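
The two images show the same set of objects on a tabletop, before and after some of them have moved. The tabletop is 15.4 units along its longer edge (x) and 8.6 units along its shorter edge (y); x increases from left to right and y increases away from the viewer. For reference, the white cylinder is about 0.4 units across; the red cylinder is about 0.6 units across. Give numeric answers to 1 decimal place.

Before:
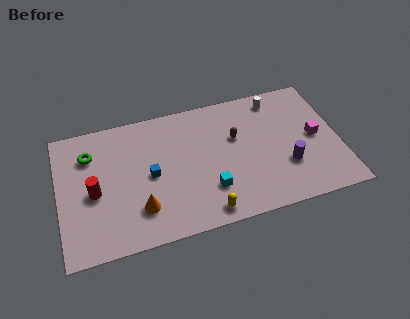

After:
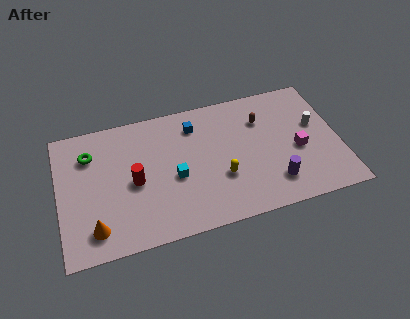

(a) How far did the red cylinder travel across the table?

2.2

The red cylinder was near (1.9, 3.9) before and (4.1, 4.0) after, so it travelled √(2.2² + 0.1²) ≈ 2.2 units.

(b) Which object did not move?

the green torus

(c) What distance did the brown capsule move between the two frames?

1.7

The brown capsule was near (9.8, 5.4) before and (11.3, 6.2) after, so it travelled √(1.5² + 0.8²) ≈ 1.7 units.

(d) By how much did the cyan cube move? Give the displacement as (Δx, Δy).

(-1.8, 1.3)

The cyan cube started near (8.1, 2.4) and ended near (6.3, 3.7).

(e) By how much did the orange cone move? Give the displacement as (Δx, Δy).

(-2.5, -0.6)

The orange cone was at about (4.3, 2.2) and moved to about (1.8, 1.6).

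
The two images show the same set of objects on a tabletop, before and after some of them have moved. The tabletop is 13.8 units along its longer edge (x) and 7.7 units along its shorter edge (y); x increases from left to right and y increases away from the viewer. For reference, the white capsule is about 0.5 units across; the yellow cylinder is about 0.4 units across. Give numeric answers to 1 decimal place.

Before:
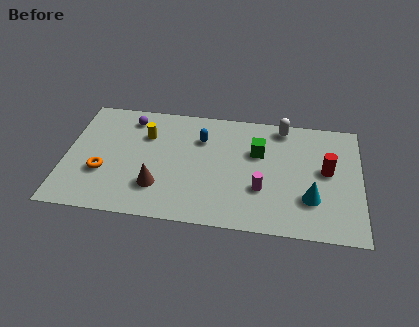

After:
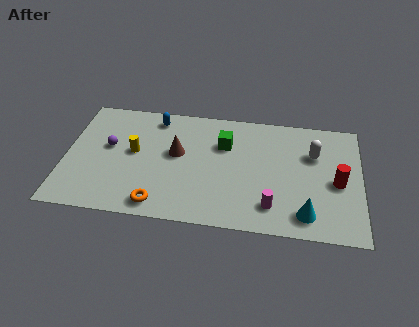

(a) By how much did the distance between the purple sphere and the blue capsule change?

-0.5

They were about 3.5 units apart before and 3.0 after — 0.5 units closer together.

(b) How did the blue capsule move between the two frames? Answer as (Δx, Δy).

(-2.2, 1.1)

The blue capsule was at about (6.3, 5.5) and moved to about (4.1, 6.6).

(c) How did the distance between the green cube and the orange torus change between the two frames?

-2.4

The distance was about 7.6 in the first image and 5.2 in the second, so they moved 2.4 units closer together.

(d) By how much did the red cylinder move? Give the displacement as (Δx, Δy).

(0.5, -0.7)

From the two frames, the red cylinder sits at roughly (12.2, 4.2) before and (12.7, 3.5) after.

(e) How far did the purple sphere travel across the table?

2.2

The purple sphere moved from about (2.9, 6.4) to (2.0, 4.4), a distance of √(0.9² + 2.0²) ≈ 2.2.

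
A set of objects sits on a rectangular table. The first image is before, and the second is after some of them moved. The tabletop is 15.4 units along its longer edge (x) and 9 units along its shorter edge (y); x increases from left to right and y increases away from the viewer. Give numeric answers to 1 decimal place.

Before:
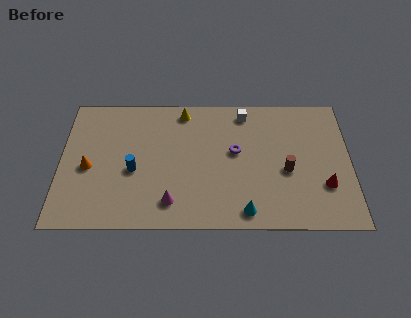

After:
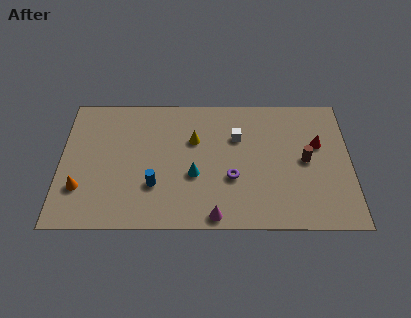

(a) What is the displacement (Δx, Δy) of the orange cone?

(-0.4, -1.4)

From the two frames, the orange cone sits at roughly (1.5, 4.0) before and (1.1, 2.6) after.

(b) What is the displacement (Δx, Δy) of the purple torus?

(-0.2, -1.8)

The purple torus started near (9.3, 5.1) and ended near (9.1, 3.3).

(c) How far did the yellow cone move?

2.1

The yellow cone moved from about (6.5, 7.9) to (7.1, 5.9), a distance of √(0.6² + 2.0²) ≈ 2.1.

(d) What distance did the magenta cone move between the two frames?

2.5

The magenta cone was near (5.9, 1.7) before and (8.2, 0.8) after, so it travelled √(2.3² + 0.9²) ≈ 2.5 units.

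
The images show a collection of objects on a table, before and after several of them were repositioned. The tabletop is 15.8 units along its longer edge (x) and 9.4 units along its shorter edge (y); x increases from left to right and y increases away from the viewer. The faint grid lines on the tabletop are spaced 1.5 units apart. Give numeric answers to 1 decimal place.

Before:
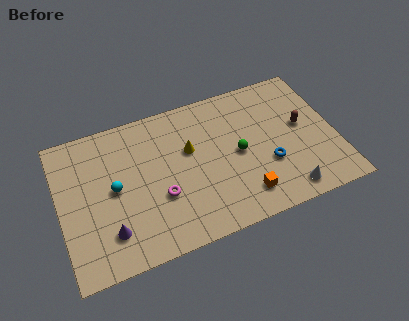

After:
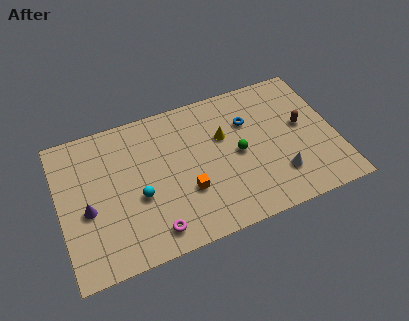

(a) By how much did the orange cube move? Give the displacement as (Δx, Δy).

(-3.1, 1.4)

The orange cube started near (10.2, 1.8) and ended near (7.1, 3.2).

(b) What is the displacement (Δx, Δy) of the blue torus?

(-0.8, 3.2)

From the two frames, the blue torus sits at roughly (11.8, 3.3) before and (11.0, 6.5) after.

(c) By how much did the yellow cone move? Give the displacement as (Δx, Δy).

(2.0, 0.2)

From the two frames, the yellow cone sits at roughly (7.5, 5.8) before and (9.5, 6.0) after.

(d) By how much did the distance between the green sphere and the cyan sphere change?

-1.2

The distance was about 7.1 in the first image and 5.9 in the second, so they moved 1.2 units closer together.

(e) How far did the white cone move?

1.2

The white cone moved from about (12.6, 1.2) to (12.3, 2.4), a distance of √(0.3² + 1.2²) ≈ 1.2.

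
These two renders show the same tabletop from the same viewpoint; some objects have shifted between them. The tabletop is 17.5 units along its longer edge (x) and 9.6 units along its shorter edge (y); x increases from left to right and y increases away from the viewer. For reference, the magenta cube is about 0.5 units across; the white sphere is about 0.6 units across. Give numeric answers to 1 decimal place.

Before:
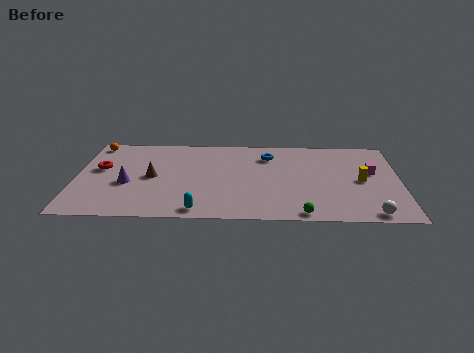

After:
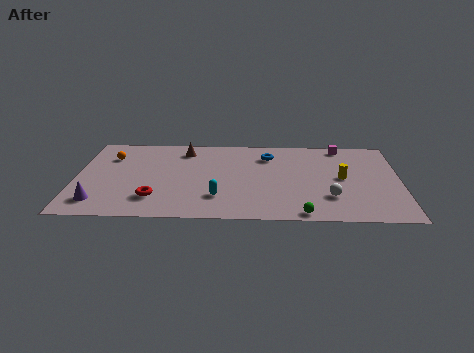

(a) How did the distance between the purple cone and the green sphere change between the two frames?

+1.0

The distance was about 9.9 in the first image and 10.9 in the second, so they moved 1.0 units further apart.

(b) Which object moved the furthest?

the red torus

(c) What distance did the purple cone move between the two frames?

2.6

The purple cone was near (2.8, 3.9) before and (1.3, 1.8) after, so it travelled √(1.5² + 2.1²) ≈ 2.6 units.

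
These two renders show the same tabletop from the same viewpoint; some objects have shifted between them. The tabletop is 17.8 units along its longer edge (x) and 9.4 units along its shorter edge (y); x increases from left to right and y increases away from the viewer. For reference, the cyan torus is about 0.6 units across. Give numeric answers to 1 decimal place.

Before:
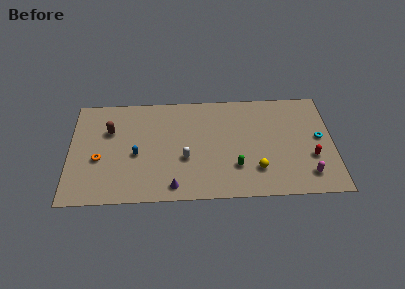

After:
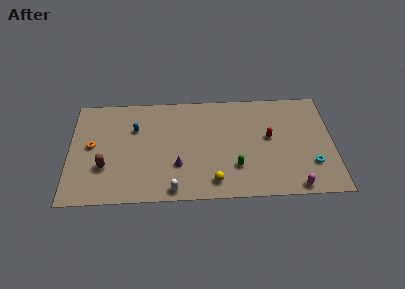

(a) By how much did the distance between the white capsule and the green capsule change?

+1.1

The distance was about 3.5 in the first image and 4.6 in the second, so they moved 1.1 units further apart.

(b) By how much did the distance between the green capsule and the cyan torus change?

-1.0

Before: roughly 6.1 units apart; after: 5.1. That's 1.0 units closer together.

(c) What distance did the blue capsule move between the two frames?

2.3

The blue capsule was near (4.5, 4.1) before and (4.4, 6.4) after, so it travelled √(0.1² + 2.3²) ≈ 2.3 units.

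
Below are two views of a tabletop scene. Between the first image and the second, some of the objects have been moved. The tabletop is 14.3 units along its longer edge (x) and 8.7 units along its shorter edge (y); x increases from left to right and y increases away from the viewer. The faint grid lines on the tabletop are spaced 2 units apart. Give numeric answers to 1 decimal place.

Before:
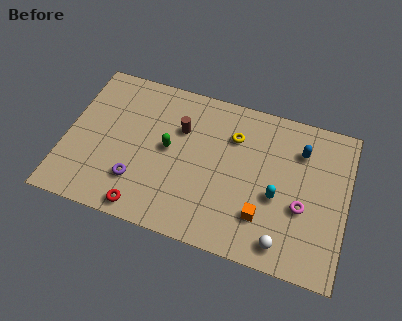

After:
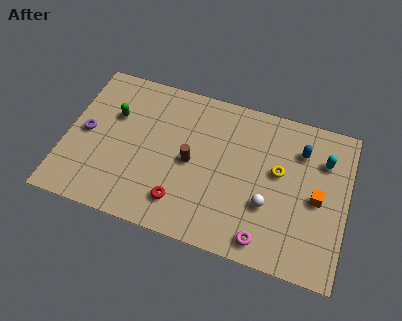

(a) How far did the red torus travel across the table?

2.0

The red torus was near (4.3, 0.9) before and (6.1, 1.8) after, so it travelled √(1.8² + 0.9²) ≈ 2.0 units.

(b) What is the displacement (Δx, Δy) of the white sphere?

(-0.9, 1.8)

The white sphere was at about (11.3, 1.2) and moved to about (10.4, 3.0).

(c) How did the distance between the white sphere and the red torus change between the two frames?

-2.5

They were about 7.0 units apart before and 4.5 after — 2.5 units closer together.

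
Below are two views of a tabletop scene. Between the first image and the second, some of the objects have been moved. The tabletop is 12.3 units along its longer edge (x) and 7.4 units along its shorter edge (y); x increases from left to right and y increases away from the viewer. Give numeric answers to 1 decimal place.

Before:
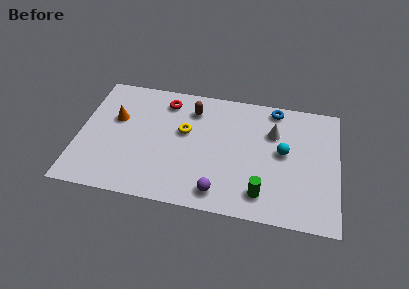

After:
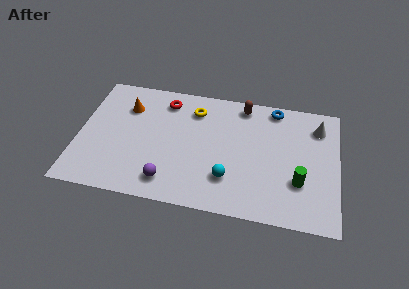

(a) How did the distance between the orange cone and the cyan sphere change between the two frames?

-2.0

The distance was about 8.0 in the first image and 6.0 in the second, so they moved 2.0 units closer together.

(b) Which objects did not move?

the blue torus and the red torus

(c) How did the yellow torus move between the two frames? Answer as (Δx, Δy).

(0.4, 1.4)

From the two frames, the yellow torus sits at roughly (5.0, 4.4) before and (5.4, 5.8) after.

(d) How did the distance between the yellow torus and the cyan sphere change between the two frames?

-0.5

The distance was about 4.7 in the first image and 4.2 in the second, so they moved 0.5 units closer together.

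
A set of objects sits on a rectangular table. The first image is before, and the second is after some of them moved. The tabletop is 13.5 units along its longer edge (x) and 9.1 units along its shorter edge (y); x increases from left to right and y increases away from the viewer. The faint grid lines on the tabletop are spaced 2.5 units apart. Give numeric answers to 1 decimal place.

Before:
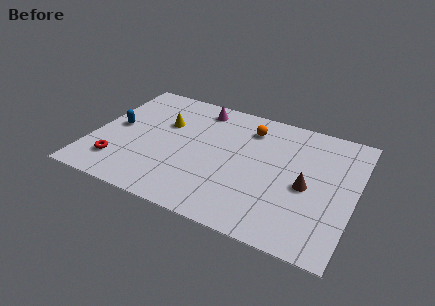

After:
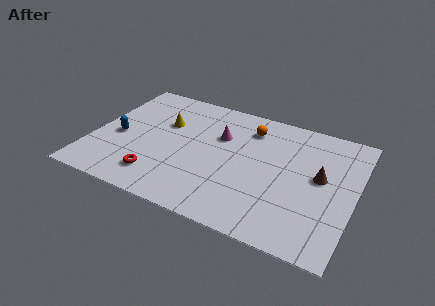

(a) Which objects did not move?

the yellow cone and the orange sphere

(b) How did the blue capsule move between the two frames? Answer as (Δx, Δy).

(0.2, -0.7)

The blue capsule started near (1.1, 4.7) and ended near (1.3, 4.0).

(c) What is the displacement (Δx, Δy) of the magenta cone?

(1.3, -1.8)

The magenta cone started near (5.1, 7.8) and ended near (6.4, 6.0).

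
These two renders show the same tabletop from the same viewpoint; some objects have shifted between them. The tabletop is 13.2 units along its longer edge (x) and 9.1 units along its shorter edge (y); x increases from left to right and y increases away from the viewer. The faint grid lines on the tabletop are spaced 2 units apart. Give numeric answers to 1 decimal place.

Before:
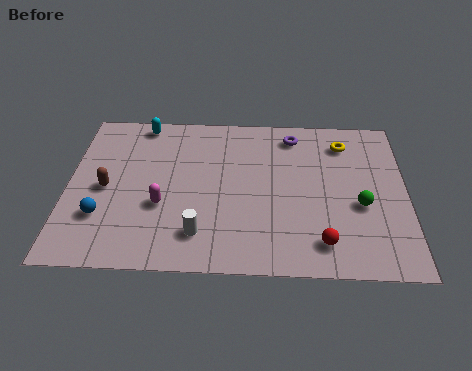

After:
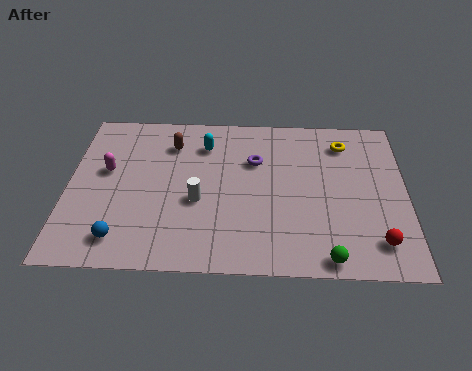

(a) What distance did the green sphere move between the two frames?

3.2

The green sphere was near (11.4, 3.7) before and (10.1, 0.8) after, so it travelled √(1.3² + 2.9²) ≈ 3.2 units.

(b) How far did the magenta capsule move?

2.9

From (3.7, 3.4) to (1.5, 5.3), the magenta capsule covered √(2.2² + 1.9²) ≈ 2.9 units.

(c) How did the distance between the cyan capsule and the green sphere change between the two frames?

-1.9

The distance was about 9.7 in the first image and 7.8 in the second, so they moved 1.9 units closer together.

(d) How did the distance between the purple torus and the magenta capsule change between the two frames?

-0.8

The distance was about 6.7 in the first image and 5.9 in the second, so they moved 0.8 units closer together.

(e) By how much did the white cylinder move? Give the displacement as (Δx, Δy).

(-0.1, 1.8)

The white cylinder started near (5.2, 1.9) and ended near (5.1, 3.7).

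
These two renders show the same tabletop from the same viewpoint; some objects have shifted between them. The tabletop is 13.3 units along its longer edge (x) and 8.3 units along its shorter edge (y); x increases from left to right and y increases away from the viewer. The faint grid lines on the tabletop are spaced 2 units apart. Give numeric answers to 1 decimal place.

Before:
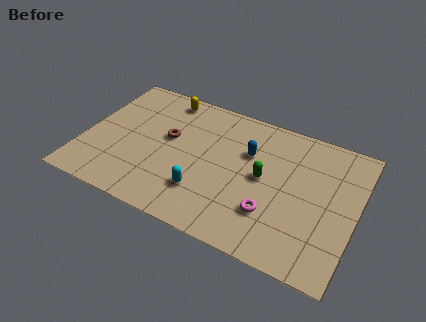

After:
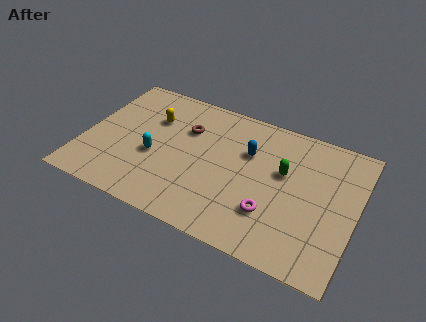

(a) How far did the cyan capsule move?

2.9

From (6.1, 2.2) to (3.5, 3.4), the cyan capsule covered √(2.6² + 1.2²) ≈ 2.9 units.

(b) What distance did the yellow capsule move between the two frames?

1.6

From (3.5, 7.3) to (3.1, 5.7), the yellow capsule covered √(0.4² + 1.6²) ≈ 1.6 units.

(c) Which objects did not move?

the magenta torus and the blue capsule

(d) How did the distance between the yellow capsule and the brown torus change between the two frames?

-0.8

The distance was about 2.5 in the first image and 1.7 in the second, so they moved 0.8 units closer together.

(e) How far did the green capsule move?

1.1

The green capsule was near (8.8, 4.3) before and (9.7, 5.0) after, so it travelled √(0.9² + 0.7²) ≈ 1.1 units.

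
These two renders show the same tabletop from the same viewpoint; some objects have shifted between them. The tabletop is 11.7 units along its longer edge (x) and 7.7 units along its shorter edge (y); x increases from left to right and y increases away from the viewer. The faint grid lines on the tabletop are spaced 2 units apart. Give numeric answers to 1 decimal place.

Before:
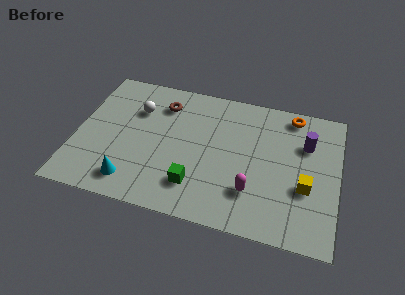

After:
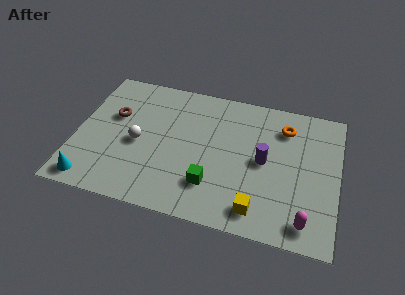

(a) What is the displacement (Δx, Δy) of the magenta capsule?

(2.4, -1.0)

From the two frames, the magenta capsule sits at roughly (8.0, 2.1) before and (10.4, 1.1) after.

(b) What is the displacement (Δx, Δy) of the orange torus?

(-0.3, -0.8)

From the two frames, the orange torus sits at roughly (9.5, 6.8) before and (9.2, 6.0) after.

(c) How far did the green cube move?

0.7

From (5.5, 1.8) to (6.2, 2.0), the green cube covered √(0.7² + 0.2²) ≈ 0.7 units.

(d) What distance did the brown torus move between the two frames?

2.4

The brown torus moved from about (3.7, 6.0) to (1.6, 4.8), a distance of √(2.1² + 1.2²) ≈ 2.4.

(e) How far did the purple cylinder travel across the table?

2.3

The purple cylinder was near (10.2, 5.3) before and (8.4, 3.9) after, so it travelled √(1.8² + 1.4²) ≈ 2.3 units.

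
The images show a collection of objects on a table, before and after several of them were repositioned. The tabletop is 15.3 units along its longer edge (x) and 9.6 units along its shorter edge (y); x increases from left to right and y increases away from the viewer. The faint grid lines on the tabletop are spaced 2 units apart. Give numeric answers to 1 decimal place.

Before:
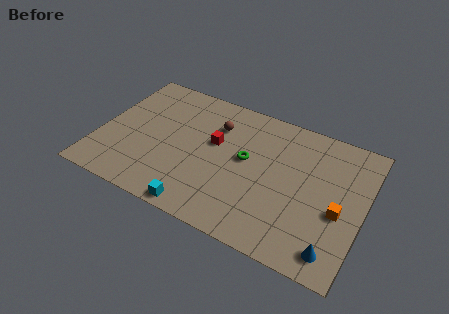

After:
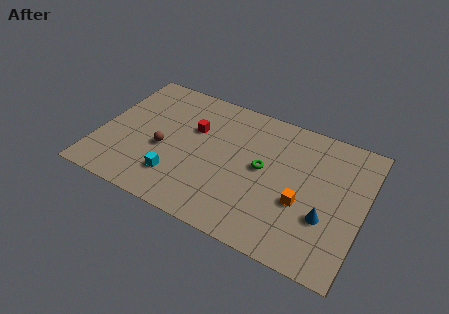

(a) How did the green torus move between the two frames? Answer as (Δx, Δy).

(1.0, -0.2)

The green torus started near (8.5, 5.3) and ended near (9.5, 5.1).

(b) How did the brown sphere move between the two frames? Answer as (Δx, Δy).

(-2.7, -3.0)

The brown sphere was at about (6.5, 7.0) and moved to about (3.8, 4.0).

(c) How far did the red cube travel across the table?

1.4

The red cube moved from about (6.6, 5.7) to (5.3, 6.2), a distance of √(1.3² + 0.5²) ≈ 1.4.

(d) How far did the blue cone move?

2.0

From (14.0, 1.4) to (13.3, 3.3), the blue cone covered √(0.7² + 1.9²) ≈ 2.0 units.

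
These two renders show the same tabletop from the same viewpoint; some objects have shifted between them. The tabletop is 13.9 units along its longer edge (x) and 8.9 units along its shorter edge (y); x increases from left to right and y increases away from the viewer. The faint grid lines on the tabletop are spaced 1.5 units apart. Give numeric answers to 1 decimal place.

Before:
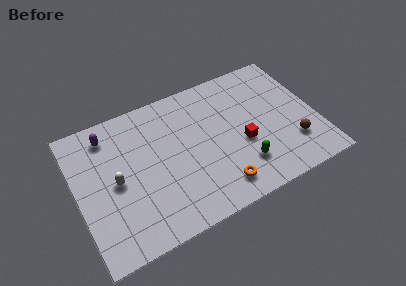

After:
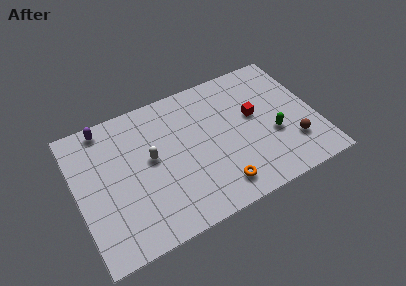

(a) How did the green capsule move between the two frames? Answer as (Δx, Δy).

(2.0, 1.2)

From the two frames, the green capsule sits at roughly (9.3, 2.2) before and (11.3, 3.4) after.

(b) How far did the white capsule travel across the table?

2.2

From (2.2, 4.3) to (4.3, 4.9), the white capsule covered √(2.1² + 0.6²) ≈ 2.2 units.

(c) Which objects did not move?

the brown sphere and the orange torus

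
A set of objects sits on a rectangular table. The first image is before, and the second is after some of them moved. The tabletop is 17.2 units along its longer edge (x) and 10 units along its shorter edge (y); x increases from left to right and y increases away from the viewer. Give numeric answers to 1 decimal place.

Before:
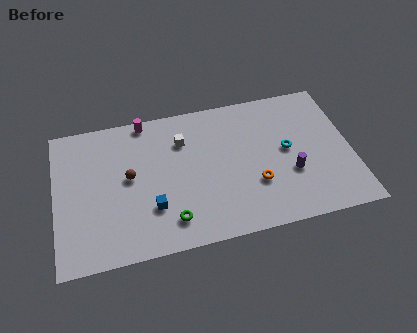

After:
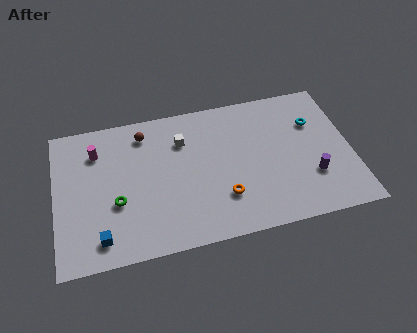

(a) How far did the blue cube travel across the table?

3.3

From (5.5, 3.0) to (2.5, 1.6), the blue cube covered √(3.0² + 1.4²) ≈ 3.3 units.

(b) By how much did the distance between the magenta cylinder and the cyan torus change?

+3.7

The distance was about 9.0 in the first image and 12.7 in the second, so they moved 3.7 units further apart.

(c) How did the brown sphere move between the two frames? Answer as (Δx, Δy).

(1.0, 2.9)

The brown sphere started near (4.3, 5.4) and ended near (5.3, 8.3).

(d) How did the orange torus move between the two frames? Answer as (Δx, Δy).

(-1.9, -0.5)

From the two frames, the orange torus sits at roughly (11.5, 3.3) before and (9.6, 2.8) after.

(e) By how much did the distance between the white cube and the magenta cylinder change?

+2.2

They were about 2.8 units apart before and 5.0 after — 2.2 units further apart.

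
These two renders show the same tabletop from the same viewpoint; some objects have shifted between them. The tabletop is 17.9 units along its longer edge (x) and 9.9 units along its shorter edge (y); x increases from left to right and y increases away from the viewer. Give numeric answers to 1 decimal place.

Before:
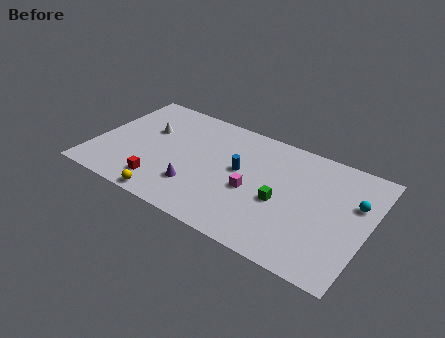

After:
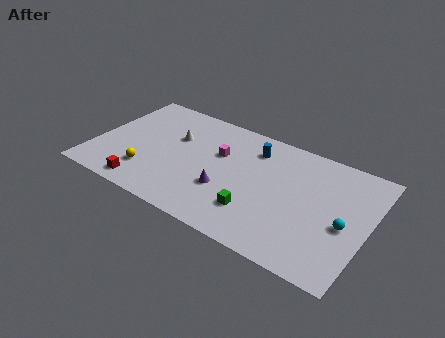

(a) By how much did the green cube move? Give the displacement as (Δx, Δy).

(-1.4, -1.6)

The green cube started near (12.4, 4.2) and ended near (11.0, 2.6).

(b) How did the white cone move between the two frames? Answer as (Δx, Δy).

(1.8, 0.1)

The white cone started near (3.2, 6.3) and ended near (5.0, 6.4).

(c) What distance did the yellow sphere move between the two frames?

2.4

From (5.5, 0.8) to (3.8, 2.5), the yellow sphere covered √(1.7² + 1.7²) ≈ 2.4 units.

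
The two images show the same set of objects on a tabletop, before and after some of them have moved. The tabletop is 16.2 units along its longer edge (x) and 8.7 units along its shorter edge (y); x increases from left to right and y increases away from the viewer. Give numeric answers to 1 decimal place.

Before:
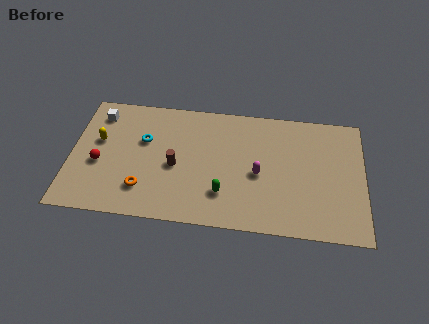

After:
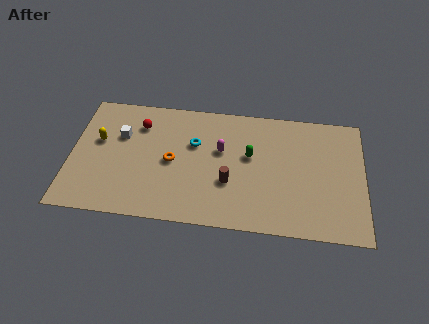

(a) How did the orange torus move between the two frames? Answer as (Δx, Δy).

(1.5, 2.1)

The orange torus was at about (4.1, 2.1) and moved to about (5.6, 4.2).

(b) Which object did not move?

the yellow capsule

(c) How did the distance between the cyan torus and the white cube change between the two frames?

+1.0

They were about 3.1 units apart before and 4.1 after — 1.0 units further apart.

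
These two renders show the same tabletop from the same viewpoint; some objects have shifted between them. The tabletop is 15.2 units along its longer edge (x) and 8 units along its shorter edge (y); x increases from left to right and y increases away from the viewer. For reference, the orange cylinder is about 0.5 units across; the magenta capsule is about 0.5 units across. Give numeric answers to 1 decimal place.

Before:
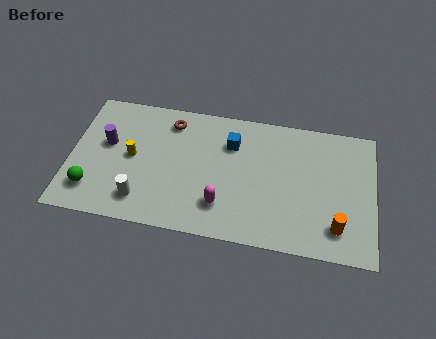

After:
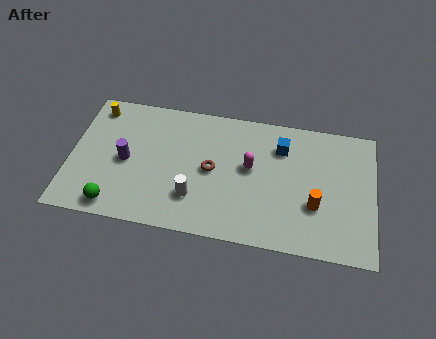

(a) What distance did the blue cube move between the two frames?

2.5

From (8.0, 5.8) to (10.5, 6.0), the blue cube covered √(2.5² + 0.2²) ≈ 2.5 units.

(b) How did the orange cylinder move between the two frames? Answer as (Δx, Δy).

(-1.1, 1.1)

The orange cylinder started near (13.4, 1.7) and ended near (12.3, 2.8).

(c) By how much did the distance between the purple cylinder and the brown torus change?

+0.7

Before: roughly 3.6 units apart; after: 4.3. That's 0.7 units further apart.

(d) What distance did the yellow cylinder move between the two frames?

3.4

The yellow cylinder moved from about (3.1, 4.1) to (1.1, 6.8), a distance of √(2.0² + 2.7²) ≈ 3.4.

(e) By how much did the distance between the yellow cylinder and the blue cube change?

+4.2

Before: roughly 5.2 units apart; after: 9.4. That's 4.2 units further apart.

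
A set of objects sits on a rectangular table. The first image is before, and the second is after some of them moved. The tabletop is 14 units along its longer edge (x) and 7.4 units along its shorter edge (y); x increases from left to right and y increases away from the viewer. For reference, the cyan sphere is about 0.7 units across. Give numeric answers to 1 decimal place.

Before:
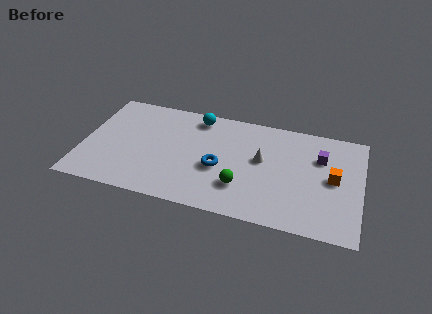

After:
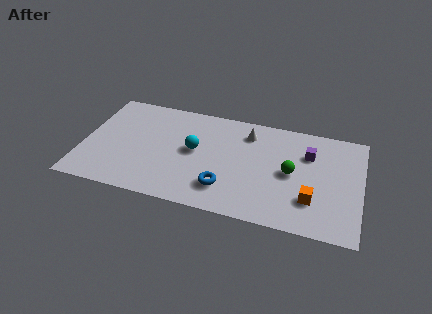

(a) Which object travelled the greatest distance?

the green sphere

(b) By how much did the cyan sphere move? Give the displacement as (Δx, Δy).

(0.0, -2.4)

The cyan sphere was at about (5.6, 6.4) and moved to about (5.6, 4.0).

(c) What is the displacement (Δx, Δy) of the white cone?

(-0.8, 1.7)

The white cone started near (9.0, 4.2) and ended near (8.2, 5.9).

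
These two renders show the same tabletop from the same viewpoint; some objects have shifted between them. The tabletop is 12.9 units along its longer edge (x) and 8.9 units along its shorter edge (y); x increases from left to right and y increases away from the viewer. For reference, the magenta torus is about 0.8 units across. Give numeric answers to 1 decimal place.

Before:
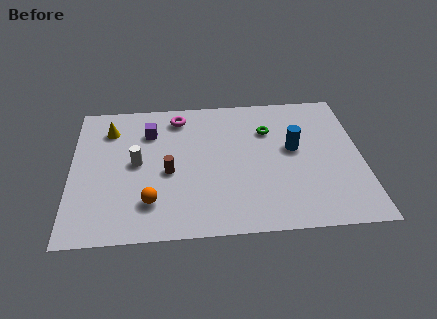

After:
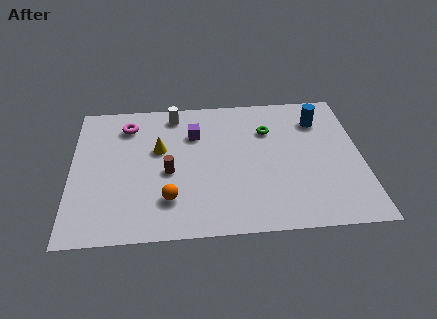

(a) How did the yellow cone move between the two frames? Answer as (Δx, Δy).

(2.2, -1.5)

The yellow cone started near (1.7, 6.9) and ended near (3.9, 5.4).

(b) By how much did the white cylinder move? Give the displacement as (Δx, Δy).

(1.7, 3.1)

From the two frames, the white cylinder sits at roughly (2.9, 4.6) before and (4.6, 7.7) after.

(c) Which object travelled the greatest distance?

the white cylinder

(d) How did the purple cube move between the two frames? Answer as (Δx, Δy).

(2.0, -0.3)

The purple cube was at about (3.5, 6.6) and moved to about (5.5, 6.3).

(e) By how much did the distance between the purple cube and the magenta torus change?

+1.5

Before: roughly 1.6 units apart; after: 3.1. That's 1.5 units further apart.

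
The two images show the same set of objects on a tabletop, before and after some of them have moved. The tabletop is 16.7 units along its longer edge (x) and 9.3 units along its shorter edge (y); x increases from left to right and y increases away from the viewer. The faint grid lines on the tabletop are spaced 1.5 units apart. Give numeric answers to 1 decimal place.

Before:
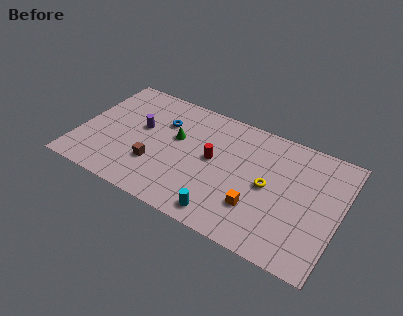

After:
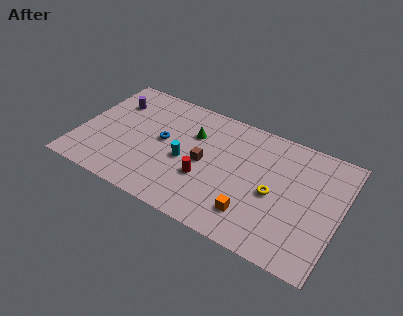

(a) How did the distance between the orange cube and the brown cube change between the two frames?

-2.4

The distance was about 6.6 in the first image and 4.2 in the second, so they moved 2.4 units closer together.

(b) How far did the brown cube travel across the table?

3.4

The brown cube was near (5.1, 2.9) before and (8.1, 4.5) after, so it travelled √(3.0² + 1.6²) ≈ 3.4 units.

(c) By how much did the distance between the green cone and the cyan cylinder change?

-3.4

They were about 5.7 units apart before and 2.3 after — 3.4 units closer together.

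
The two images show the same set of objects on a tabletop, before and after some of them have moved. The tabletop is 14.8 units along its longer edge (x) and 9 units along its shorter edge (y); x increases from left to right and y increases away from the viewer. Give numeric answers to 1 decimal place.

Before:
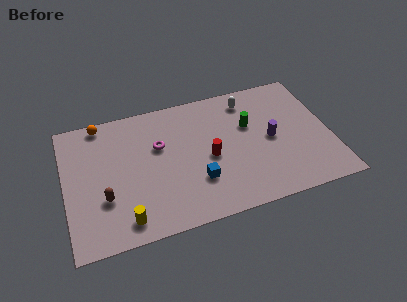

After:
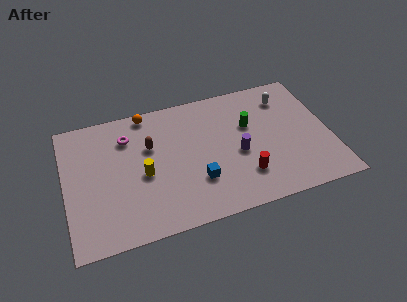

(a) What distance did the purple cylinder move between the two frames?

2.0

The purple cylinder was near (11.5, 4.4) before and (9.6, 3.9) after, so it travelled √(1.9² + 0.5²) ≈ 2.0 units.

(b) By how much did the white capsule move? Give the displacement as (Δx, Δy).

(2.1, -0.4)

From the two frames, the white capsule sits at roughly (10.5, 7.5) before and (12.6, 7.1) after.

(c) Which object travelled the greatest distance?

the brown capsule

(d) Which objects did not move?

the blue cube and the green cylinder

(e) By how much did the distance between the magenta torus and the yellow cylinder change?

-2.0

Before: roughly 4.9 units apart; after: 2.9. That's 2.0 units closer together.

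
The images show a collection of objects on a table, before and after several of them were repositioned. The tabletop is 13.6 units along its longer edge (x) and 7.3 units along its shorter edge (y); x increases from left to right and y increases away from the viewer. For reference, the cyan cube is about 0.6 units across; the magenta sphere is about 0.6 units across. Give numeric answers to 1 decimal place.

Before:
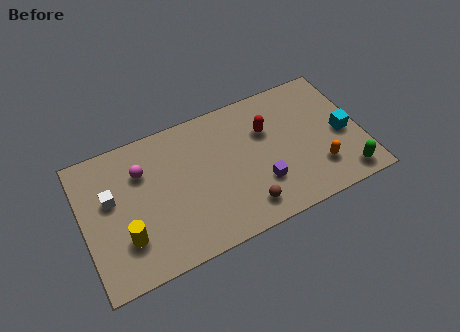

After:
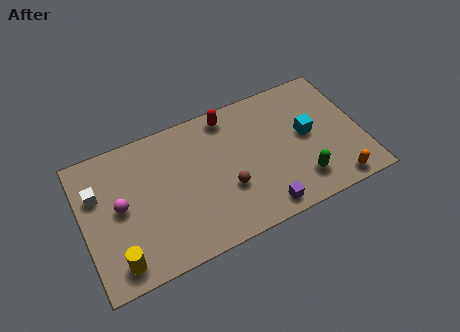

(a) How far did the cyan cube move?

1.8

The cyan cube was near (12.7, 3.3) before and (11.0, 3.9) after, so it travelled √(1.7² + 0.6²) ≈ 1.8 units.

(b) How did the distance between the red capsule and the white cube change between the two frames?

-0.9

The distance was about 7.7 in the first image and 6.8 in the second, so they moved 0.9 units closer together.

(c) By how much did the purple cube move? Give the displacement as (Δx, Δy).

(-0.1, -1.3)

The purple cube started near (8.5, 2.2) and ended near (8.4, 0.9).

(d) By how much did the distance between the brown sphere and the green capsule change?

-1.3

Before: roughly 4.9 units apart; after: 3.6. That's 1.3 units closer together.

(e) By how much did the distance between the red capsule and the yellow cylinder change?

+0.3

Before: roughly 7.7 units apart; after: 8.0. That's 0.3 units further apart.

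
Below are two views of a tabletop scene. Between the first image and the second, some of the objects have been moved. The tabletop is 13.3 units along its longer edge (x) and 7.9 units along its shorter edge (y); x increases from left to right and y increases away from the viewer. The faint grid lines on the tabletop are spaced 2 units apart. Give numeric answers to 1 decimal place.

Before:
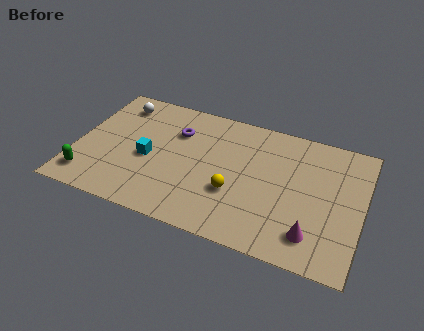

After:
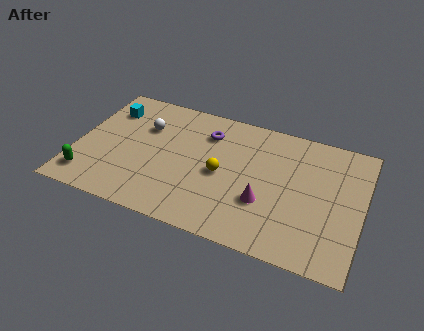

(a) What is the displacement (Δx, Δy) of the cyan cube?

(-2.2, 2.5)

From the two frames, the cyan cube sits at roughly (3.4, 3.5) before and (1.2, 6.0) after.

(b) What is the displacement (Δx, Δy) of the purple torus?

(1.4, 0.4)

The purple torus started near (4.5, 5.6) and ended near (5.9, 6.0).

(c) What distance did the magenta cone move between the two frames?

2.5

From (11.2, 1.6) to (8.9, 2.7), the magenta cone covered √(2.3² + 1.1²) ≈ 2.5 units.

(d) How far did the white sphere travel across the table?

1.8

The white sphere moved from about (1.6, 6.5) to (3.0, 5.4), a distance of √(1.4² + 1.1²) ≈ 1.8.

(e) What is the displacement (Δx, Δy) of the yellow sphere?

(-0.7, 0.9)

From the two frames, the yellow sphere sits at roughly (7.5, 2.8) before and (6.8, 3.7) after.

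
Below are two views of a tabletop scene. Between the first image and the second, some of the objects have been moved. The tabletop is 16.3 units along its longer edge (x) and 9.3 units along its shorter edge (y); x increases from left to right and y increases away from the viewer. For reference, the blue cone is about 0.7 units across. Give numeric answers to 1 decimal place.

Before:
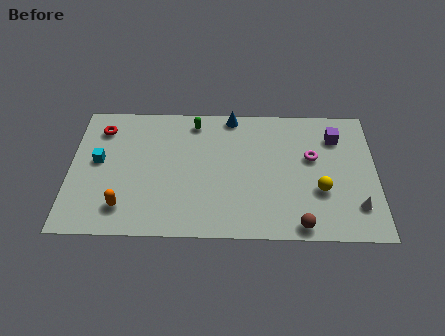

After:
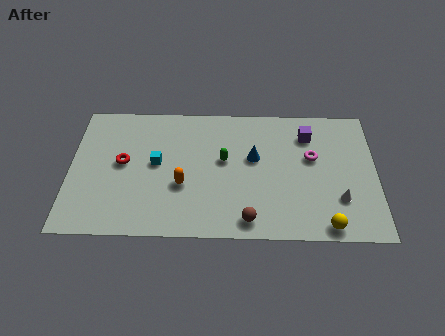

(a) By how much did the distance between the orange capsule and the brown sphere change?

-5.2

They were about 9.4 units apart before and 4.2 after — 5.2 units closer together.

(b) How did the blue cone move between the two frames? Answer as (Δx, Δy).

(1.2, -3.0)

The blue cone started near (8.6, 8.5) and ended near (9.8, 5.5).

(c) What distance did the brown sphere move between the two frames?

2.7

From (12.2, 0.9) to (9.5, 1.2), the brown sphere covered √(2.7² + 0.3²) ≈ 2.7 units.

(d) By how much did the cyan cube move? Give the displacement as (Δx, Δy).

(3.1, -0.1)

From the two frames, the cyan cube sits at roughly (1.5, 5.1) before and (4.6, 5.0) after.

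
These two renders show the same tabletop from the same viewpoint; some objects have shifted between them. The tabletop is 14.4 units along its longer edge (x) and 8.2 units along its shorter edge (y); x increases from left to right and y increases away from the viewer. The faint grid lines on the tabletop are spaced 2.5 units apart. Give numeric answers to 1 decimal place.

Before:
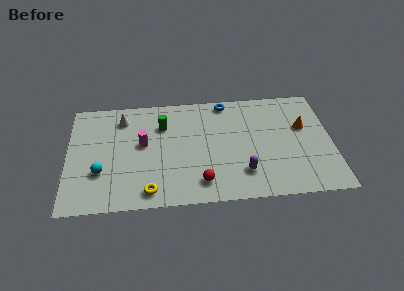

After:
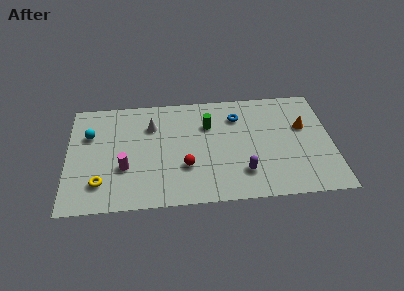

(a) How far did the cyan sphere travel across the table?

2.9

The cyan sphere was near (1.8, 2.7) before and (1.2, 5.5) after, so it travelled √(0.6² + 2.8²) ≈ 2.9 units.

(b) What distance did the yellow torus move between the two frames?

2.7

From (4.4, 1.1) to (1.8, 1.9), the yellow torus covered √(2.6² + 0.8²) ≈ 2.7 units.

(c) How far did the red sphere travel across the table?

1.4

The red sphere moved from about (7.2, 1.5) to (6.4, 2.7), a distance of √(0.8² + 1.2²) ≈ 1.4.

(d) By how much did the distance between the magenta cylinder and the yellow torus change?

-1.9

They were about 3.5 units apart before and 1.6 after — 1.9 units closer together.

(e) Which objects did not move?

the orange cone and the purple capsule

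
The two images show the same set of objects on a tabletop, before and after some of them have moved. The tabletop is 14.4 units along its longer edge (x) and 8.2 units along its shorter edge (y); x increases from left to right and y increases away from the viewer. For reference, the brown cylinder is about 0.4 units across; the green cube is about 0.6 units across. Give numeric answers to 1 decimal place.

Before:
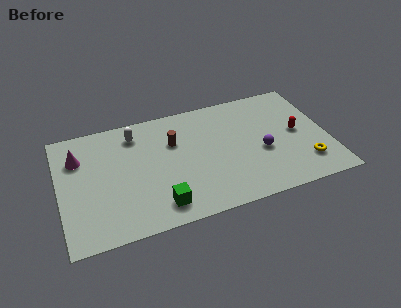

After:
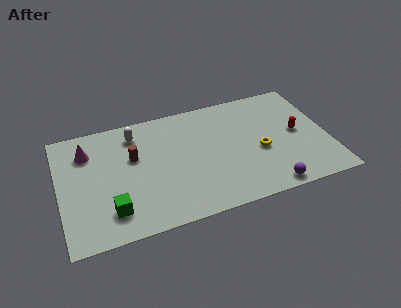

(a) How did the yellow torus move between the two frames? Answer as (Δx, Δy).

(-2.3, 1.6)

The yellow torus started near (13.0, 1.9) and ended near (10.7, 3.5).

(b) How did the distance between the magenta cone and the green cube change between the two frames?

-1.5

They were about 6.0 units apart before and 4.5 after — 1.5 units closer together.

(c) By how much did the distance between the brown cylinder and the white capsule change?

-0.7

The distance was about 2.3 in the first image and 1.6 in the second, so they moved 0.7 units closer together.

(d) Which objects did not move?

the white capsule and the red capsule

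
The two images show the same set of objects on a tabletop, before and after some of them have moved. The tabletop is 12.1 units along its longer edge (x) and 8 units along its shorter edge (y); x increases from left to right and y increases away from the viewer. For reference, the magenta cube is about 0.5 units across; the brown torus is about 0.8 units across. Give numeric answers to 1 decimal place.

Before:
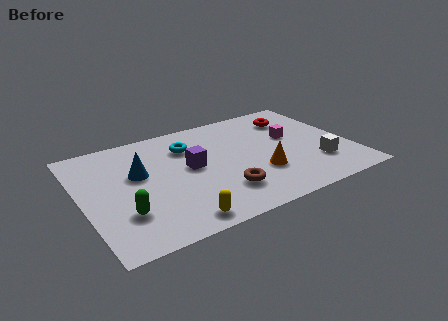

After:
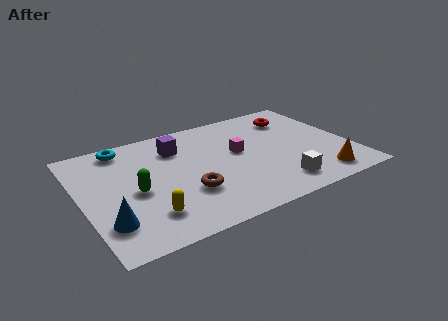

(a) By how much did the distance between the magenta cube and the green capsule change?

-3.5

They were about 8.4 units apart before and 4.9 after — 3.5 units closer together.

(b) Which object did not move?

the red torus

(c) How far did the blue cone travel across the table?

3.3

The blue cone was near (2.6, 4.8) before and (0.9, 2.0) after, so it travelled √(1.7² + 2.8²) ≈ 3.3 units.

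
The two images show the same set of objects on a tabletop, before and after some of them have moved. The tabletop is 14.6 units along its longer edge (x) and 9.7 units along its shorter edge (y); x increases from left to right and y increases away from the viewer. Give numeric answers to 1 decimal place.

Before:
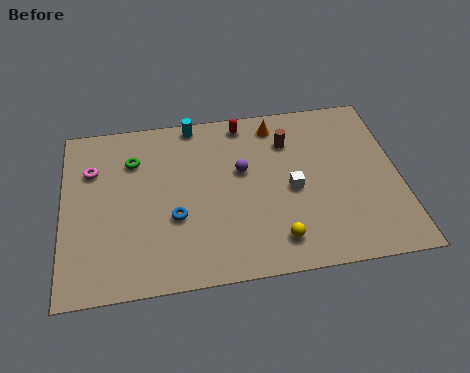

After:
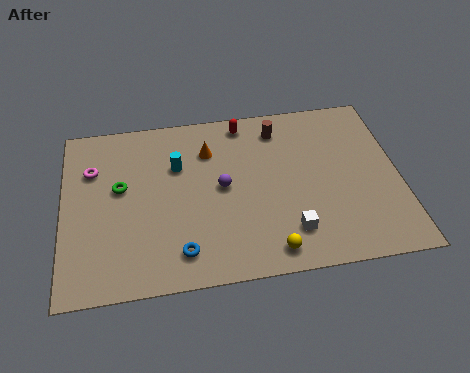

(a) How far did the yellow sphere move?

0.6

The yellow sphere was near (9.1, 1.7) before and (8.8, 1.2) after, so it travelled √(0.3² + 0.5²) ≈ 0.6 units.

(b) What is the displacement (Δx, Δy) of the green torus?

(-0.6, -1.5)

From the two frames, the green torus sits at roughly (3.1, 7.1) before and (2.5, 5.6) after.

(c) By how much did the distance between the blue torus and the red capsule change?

+1.6

Before: roughly 5.9 units apart; after: 7.5. That's 1.6 units further apart.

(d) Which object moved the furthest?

the orange cone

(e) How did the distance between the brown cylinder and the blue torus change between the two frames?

+1.5

They were about 6.2 units apart before and 7.7 after — 1.5 units further apart.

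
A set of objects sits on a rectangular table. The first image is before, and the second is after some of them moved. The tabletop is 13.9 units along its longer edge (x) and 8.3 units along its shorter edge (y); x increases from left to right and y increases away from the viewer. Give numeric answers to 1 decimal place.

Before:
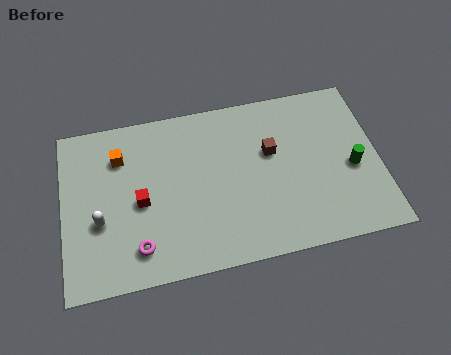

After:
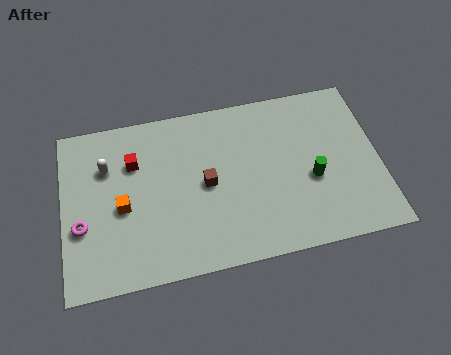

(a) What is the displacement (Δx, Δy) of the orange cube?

(0.0, -2.5)

The orange cube started near (2.6, 6.2) and ended near (2.6, 3.7).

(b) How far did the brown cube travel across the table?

3.1

The brown cube was near (9.2, 5.1) before and (6.3, 4.1) after, so it travelled √(2.9² + 1.0²) ≈ 3.1 units.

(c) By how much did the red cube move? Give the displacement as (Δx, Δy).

(-0.2, 2.0)

The red cube started near (3.4, 3.8) and ended near (3.2, 5.8).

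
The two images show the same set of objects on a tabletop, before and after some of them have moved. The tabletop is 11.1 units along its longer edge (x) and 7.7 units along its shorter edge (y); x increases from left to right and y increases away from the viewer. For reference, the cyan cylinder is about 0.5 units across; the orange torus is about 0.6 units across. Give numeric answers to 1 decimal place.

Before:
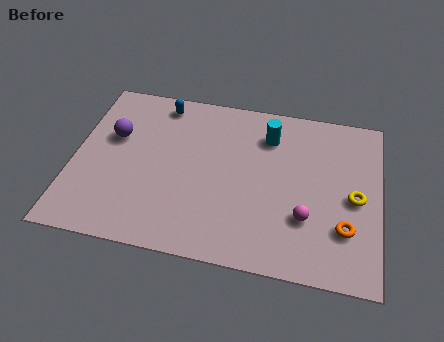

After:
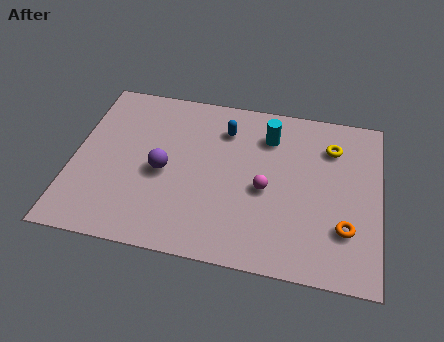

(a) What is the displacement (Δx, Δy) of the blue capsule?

(2.4, -0.8)

The blue capsule started near (3.0, 6.7) and ended near (5.4, 5.9).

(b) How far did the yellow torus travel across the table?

2.4

From (10.2, 3.6) to (9.3, 5.8), the yellow torus covered √(0.9² + 2.2²) ≈ 2.4 units.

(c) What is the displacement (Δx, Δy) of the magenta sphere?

(-1.5, 1.0)

The magenta sphere was at about (8.5, 2.4) and moved to about (7.0, 3.4).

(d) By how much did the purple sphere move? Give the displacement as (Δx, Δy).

(1.9, -1.3)

From the two frames, the purple sphere sits at roughly (1.4, 4.8) before and (3.3, 3.5) after.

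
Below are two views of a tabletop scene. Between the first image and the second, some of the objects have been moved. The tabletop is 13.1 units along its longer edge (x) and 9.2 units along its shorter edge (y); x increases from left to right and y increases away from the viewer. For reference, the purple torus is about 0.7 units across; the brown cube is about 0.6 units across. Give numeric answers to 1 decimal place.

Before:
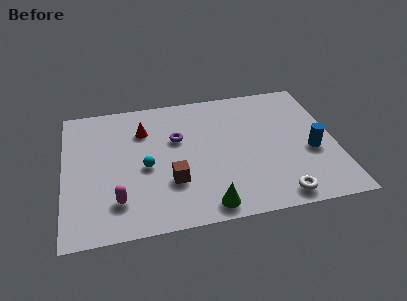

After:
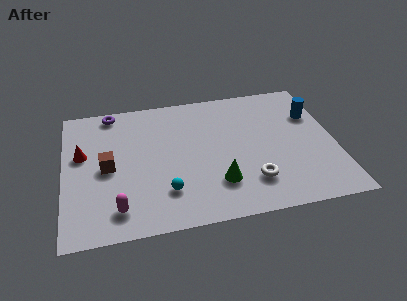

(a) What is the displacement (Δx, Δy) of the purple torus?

(-3.1, 2.5)

From the two frames, the purple torus sits at roughly (5.5, 5.8) before and (2.4, 8.3) after.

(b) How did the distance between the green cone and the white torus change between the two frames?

-1.8

The distance was about 3.4 in the first image and 1.6 in the second, so they moved 1.8 units closer together.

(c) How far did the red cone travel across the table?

3.2

From (3.9, 6.7) to (0.9, 5.5), the red cone covered √(3.0² + 1.2²) ≈ 3.2 units.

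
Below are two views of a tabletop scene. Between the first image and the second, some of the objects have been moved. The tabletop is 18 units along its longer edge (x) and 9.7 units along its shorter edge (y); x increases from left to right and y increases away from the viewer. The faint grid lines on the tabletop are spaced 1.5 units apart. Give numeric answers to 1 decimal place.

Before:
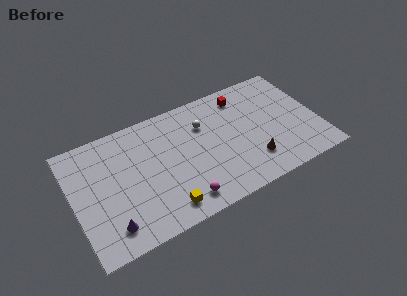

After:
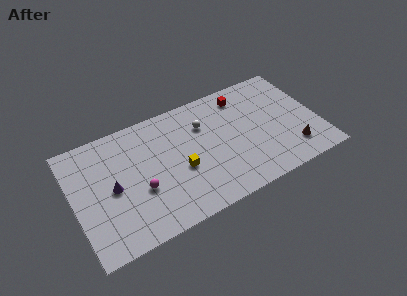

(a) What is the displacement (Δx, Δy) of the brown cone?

(3.0, -0.3)

The brown cone was at about (12.8, 2.4) and moved to about (15.8, 2.1).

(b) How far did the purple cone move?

2.9

The purple cone was near (2.3, 1.8) before and (2.8, 4.7) after, so it travelled √(0.5² + 2.9²) ≈ 2.9 units.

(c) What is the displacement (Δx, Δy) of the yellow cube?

(1.5, 2.5)

The yellow cube was at about (6.2, 1.5) and moved to about (7.7, 4.0).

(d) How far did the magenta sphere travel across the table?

3.6

From (7.5, 1.5) to (4.7, 3.7), the magenta sphere covered √(2.8² + 2.2²) ≈ 3.6 units.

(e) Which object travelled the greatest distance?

the magenta sphere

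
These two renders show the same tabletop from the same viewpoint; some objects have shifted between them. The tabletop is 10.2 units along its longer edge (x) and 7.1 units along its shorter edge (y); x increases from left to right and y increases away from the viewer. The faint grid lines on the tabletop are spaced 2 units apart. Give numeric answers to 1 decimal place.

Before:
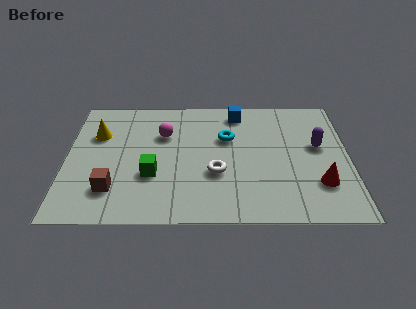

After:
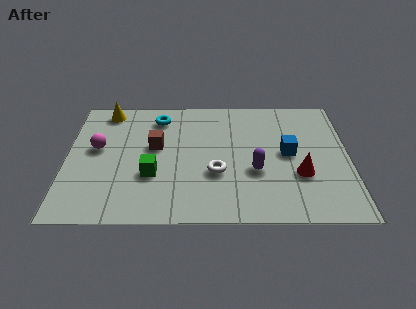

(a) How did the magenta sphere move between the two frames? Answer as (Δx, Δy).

(-2.4, -0.8)

The magenta sphere was at about (3.5, 4.8) and moved to about (1.1, 4.0).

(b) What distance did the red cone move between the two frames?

0.9

From (9.1, 2.0) to (8.4, 2.5), the red cone covered √(0.7² + 0.5²) ≈ 0.9 units.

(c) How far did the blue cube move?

3.0

From (6.2, 6.1) to (8.0, 3.7), the blue cube covered √(1.8² + 2.4²) ≈ 3.0 units.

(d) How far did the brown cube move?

2.8

The brown cube was near (1.7, 1.7) before and (3.2, 4.1) after, so it travelled √(1.5² + 2.4²) ≈ 2.8 units.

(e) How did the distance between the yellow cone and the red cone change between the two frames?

-0.6

Before: roughly 8.5 units apart; after: 7.9. That's 0.6 units closer together.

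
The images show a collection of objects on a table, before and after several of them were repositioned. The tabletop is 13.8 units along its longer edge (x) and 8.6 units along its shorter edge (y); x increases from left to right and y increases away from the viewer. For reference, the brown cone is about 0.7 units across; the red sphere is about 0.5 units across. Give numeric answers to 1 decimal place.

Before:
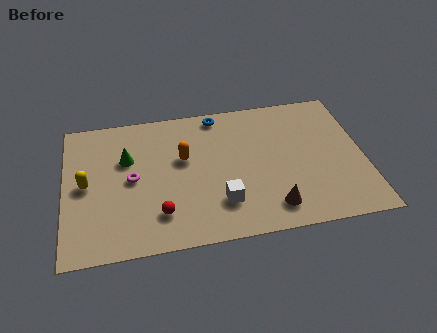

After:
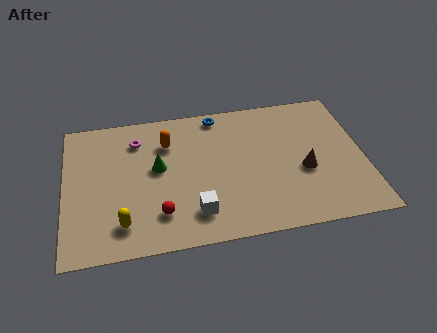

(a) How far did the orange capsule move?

1.3

From (5.5, 5.2) to (4.8, 6.3), the orange capsule covered √(0.7² + 1.1²) ≈ 1.3 units.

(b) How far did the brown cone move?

2.6

The brown cone moved from about (9.4, 1.5) to (11.0, 3.5), a distance of √(1.6² + 2.0²) ≈ 2.6.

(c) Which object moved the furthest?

the yellow capsule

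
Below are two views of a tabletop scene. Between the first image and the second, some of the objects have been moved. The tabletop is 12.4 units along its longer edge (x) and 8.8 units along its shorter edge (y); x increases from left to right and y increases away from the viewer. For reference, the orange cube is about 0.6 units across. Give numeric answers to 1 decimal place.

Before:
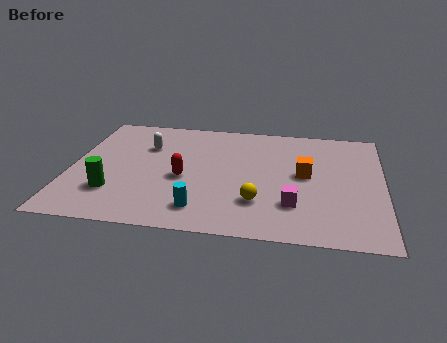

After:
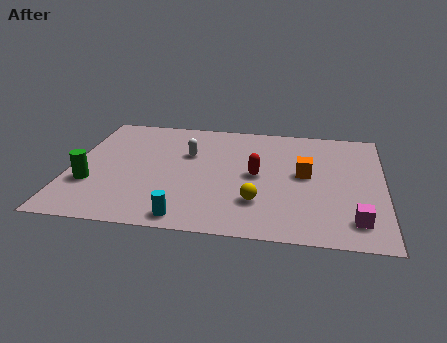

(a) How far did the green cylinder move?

1.0

The green cylinder moved from about (1.8, 2.4) to (0.9, 2.9), a distance of √(0.9² + 0.5²) ≈ 1.0.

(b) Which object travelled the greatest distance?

the red capsule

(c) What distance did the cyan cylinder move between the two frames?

0.9

The cyan cylinder moved from about (5.3, 1.6) to (4.8, 0.9), a distance of √(0.5² + 0.7²) ≈ 0.9.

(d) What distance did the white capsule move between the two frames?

1.7

The white capsule moved from about (2.9, 6.1) to (4.6, 5.7), a distance of √(1.7² + 0.4²) ≈ 1.7.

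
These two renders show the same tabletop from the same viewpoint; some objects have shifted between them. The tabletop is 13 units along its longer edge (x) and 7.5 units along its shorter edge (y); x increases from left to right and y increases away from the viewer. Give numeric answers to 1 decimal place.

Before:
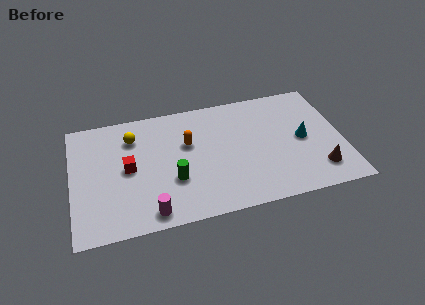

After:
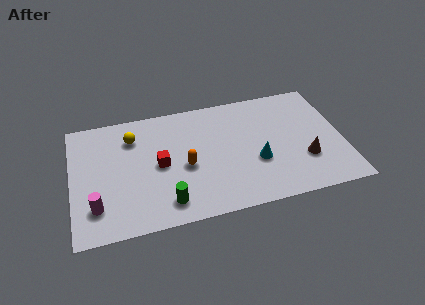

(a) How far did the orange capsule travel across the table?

1.4

From (5.6, 4.7) to (5.4, 3.3), the orange capsule covered √(0.2² + 1.4²) ≈ 1.4 units.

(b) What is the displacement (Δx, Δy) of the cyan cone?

(-2.3, -0.9)

From the two frames, the cyan cone sits at roughly (11.1, 3.7) before and (8.8, 2.8) after.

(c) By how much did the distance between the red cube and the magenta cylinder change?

+0.6

Before: roughly 3.0 units apart; after: 3.6. That's 0.6 units further apart.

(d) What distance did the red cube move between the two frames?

1.5

The red cube moved from about (2.7, 3.8) to (4.2, 3.7), a distance of √(1.5² + 0.1²) ≈ 1.5.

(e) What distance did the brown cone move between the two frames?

1.0

The brown cone moved from about (11.7, 1.6) to (11.1, 2.4), a distance of √(0.6² + 0.8²) ≈ 1.0.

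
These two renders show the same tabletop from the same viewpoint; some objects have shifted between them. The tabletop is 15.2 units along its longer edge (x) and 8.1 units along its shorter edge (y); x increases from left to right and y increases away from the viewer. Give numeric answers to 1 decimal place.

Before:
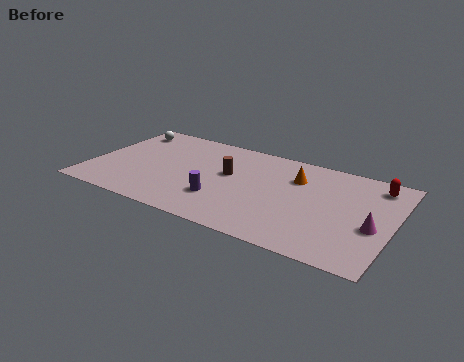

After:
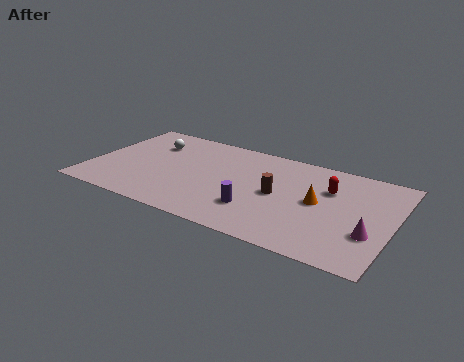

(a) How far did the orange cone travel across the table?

2.1

From (10.2, 5.8) to (11.5, 4.2), the orange cone covered √(1.3² + 1.6²) ≈ 2.1 units.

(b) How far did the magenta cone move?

0.6

The magenta cone moved from about (14.3, 3.3) to (14.2, 2.7), a distance of √(0.1² + 0.6²) ≈ 0.6.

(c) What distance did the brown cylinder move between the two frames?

2.7

From (6.9, 4.7) to (9.5, 4.0), the brown cylinder covered √(2.6² + 0.7²) ≈ 2.7 units.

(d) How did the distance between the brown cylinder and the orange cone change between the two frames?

-1.5

They were about 3.5 units apart before and 2.0 after — 1.5 units closer together.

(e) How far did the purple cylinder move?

1.8

From (6.8, 2.4) to (8.6, 2.3), the purple cylinder covered √(1.8² + 0.1²) ≈ 1.8 units.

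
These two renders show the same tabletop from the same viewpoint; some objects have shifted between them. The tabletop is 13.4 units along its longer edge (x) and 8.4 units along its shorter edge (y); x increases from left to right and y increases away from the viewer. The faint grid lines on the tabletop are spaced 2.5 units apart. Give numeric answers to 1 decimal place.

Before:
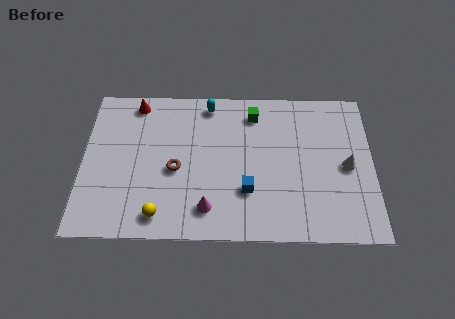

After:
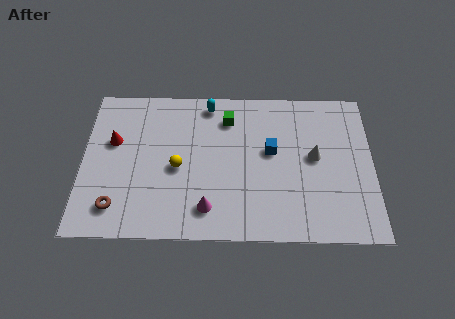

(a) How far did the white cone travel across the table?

1.6

The white cone was near (12.2, 4.0) before and (10.7, 4.5) after, so it travelled √(1.5² + 0.5²) ≈ 1.6 units.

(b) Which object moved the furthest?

the brown torus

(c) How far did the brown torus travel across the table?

3.4

The brown torus moved from about (4.3, 3.7) to (1.6, 1.6), a distance of √(2.7² + 2.1²) ≈ 3.4.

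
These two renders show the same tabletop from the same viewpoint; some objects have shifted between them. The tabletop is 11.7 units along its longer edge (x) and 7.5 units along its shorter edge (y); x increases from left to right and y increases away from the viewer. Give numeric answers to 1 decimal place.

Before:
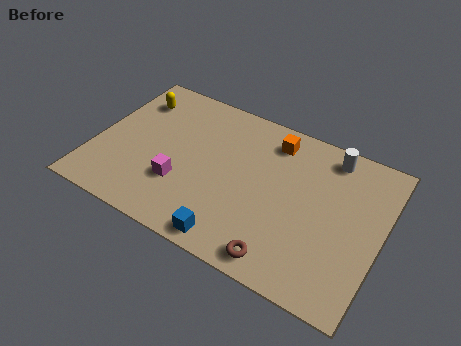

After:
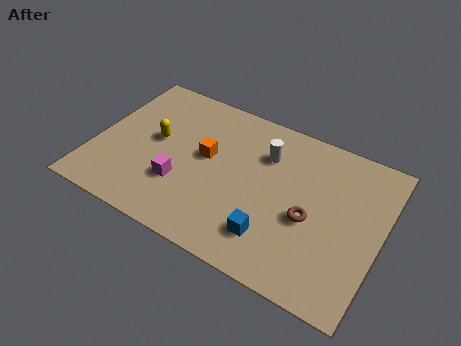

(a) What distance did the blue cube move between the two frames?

1.7

The blue cube was near (6.1, 0.8) before and (7.6, 1.7) after, so it travelled √(1.5² + 0.9²) ≈ 1.7 units.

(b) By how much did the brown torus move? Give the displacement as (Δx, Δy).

(0.8, 2.3)

From the two frames, the brown torus sits at roughly (8.1, 0.9) before and (8.9, 3.2) after.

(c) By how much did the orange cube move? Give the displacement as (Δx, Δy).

(-2.5, -2.0)

From the two frames, the orange cube sits at roughly (7.0, 6.2) before and (4.5, 4.2) after.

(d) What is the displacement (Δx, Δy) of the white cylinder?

(-2.5, -1.1)

The white cylinder started near (9.3, 6.5) and ended near (6.8, 5.4).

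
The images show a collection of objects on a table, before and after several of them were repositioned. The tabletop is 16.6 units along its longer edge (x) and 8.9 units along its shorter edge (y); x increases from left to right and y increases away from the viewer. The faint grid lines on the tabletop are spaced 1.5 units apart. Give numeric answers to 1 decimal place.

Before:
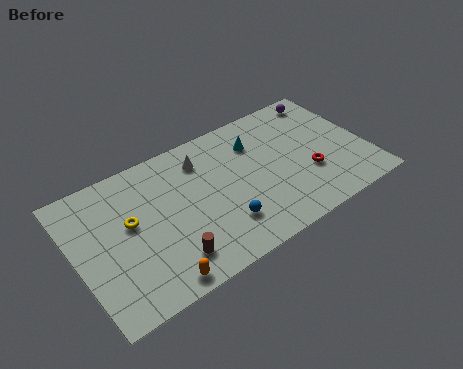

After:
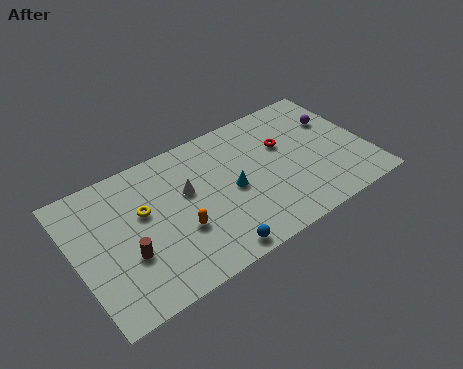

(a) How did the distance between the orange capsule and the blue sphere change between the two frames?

-1.5

The distance was about 4.2 in the first image and 2.7 in the second, so they moved 1.5 units closer together.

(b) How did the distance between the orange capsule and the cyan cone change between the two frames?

-5.4

The distance was about 8.8 in the first image and 3.4 in the second, so they moved 5.4 units closer together.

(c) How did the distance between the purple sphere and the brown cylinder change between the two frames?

+1.0

They were about 11.8 units apart before and 12.8 after — 1.0 units further apart.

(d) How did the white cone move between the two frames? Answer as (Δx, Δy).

(-1.1, -1.6)

The white cone was at about (7.5, 7.0) and moved to about (6.4, 5.4).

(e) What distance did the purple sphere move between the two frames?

1.8

The purple sphere was near (15.0, 7.8) before and (15.2, 6.0) after, so it travelled √(0.2² + 1.8²) ≈ 1.8 units.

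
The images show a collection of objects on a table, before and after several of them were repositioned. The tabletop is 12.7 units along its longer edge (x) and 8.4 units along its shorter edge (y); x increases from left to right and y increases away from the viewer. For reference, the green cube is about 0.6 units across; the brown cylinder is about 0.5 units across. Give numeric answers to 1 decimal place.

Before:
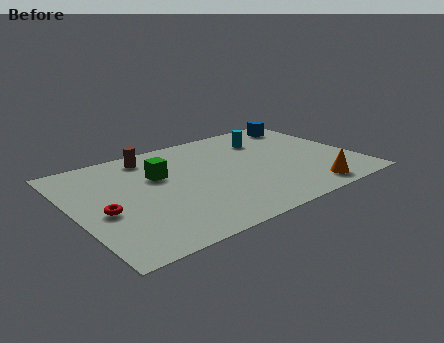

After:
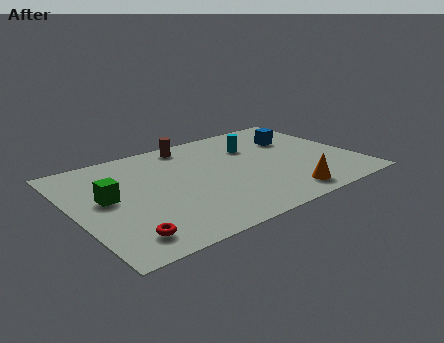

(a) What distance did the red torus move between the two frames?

2.3

The red torus moved from about (1.2, 3.6) to (1.7, 1.4), a distance of √(0.5² + 2.2²) ≈ 2.3.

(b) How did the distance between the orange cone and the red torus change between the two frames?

-1.9

The distance was about 9.1 in the first image and 7.2 in the second, so they moved 1.9 units closer together.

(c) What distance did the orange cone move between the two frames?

1.1

From (10.0, 1.1) to (8.9, 1.2), the orange cone covered √(1.1² + 0.1²) ≈ 1.1 units.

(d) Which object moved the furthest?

the green cube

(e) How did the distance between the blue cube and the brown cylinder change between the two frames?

-2.4

Before: roughly 7.4 units apart; after: 5.0. That's 2.4 units closer together.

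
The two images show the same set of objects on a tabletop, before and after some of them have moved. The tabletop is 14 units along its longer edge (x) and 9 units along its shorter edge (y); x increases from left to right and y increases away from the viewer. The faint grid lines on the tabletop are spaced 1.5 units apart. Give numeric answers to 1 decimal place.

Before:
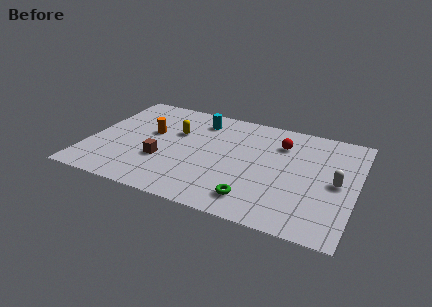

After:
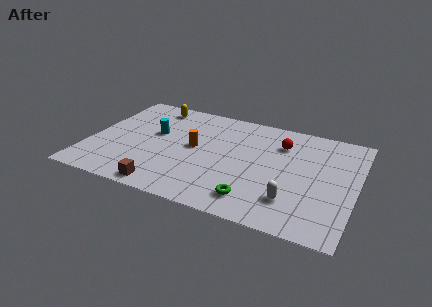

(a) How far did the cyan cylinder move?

3.0

From (5.5, 7.3) to (3.3, 5.3), the cyan cylinder covered √(2.2² + 2.0²) ≈ 3.0 units.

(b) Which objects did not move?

the green torus and the red sphere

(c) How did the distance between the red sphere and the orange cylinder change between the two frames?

-2.1

The distance was about 6.9 in the first image and 4.8 in the second, so they moved 2.1 units closer together.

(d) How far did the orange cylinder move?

2.5

The orange cylinder was near (3.1, 5.3) before and (5.5, 4.8) after, so it travelled √(2.4² + 0.5²) ≈ 2.5 units.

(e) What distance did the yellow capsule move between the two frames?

2.5

The yellow capsule moved from about (4.4, 5.8) to (2.9, 7.8), a distance of √(1.5² + 2.0²) ≈ 2.5.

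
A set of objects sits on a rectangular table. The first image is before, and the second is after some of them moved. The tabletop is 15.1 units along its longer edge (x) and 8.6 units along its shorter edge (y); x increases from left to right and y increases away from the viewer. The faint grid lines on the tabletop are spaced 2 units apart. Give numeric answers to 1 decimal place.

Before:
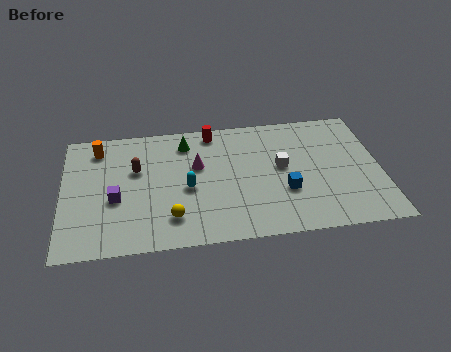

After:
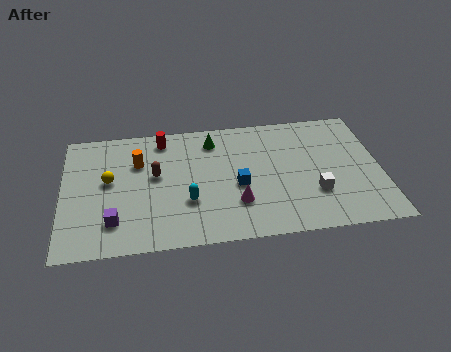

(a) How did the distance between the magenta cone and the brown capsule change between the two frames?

+1.6

They were about 2.9 units apart before and 4.5 after — 1.6 units further apart.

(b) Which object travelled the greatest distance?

the yellow sphere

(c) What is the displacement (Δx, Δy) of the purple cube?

(-0.1, -1.5)

The purple cube started near (2.5, 3.5) and ended near (2.4, 2.0).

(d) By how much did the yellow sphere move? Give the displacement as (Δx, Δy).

(-2.9, 2.9)

The yellow sphere was at about (5.1, 1.9) and moved to about (2.2, 4.8).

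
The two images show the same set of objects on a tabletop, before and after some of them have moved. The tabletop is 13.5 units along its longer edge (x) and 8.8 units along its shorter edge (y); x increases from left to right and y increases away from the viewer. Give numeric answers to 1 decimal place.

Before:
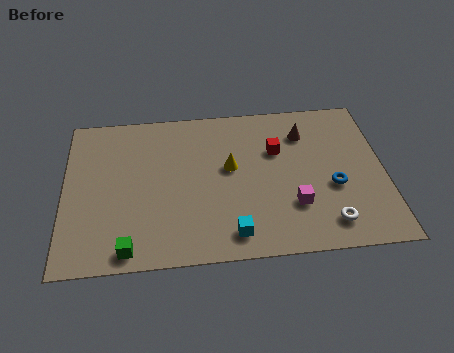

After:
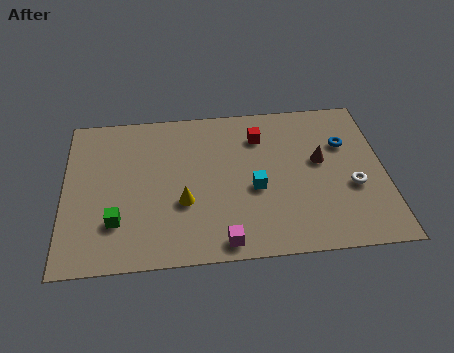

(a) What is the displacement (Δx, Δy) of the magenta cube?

(-3.0, -1.7)

The magenta cube started near (9.6, 2.6) and ended near (6.6, 0.9).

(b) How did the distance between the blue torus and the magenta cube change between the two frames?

+5.4

The distance was about 1.9 in the first image and 7.3 in the second, so they moved 5.4 units further apart.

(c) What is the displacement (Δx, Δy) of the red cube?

(-0.7, 0.9)

From the two frames, the red cube sits at roughly (9.0, 5.8) before and (8.3, 6.7) after.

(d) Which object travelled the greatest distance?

the magenta cube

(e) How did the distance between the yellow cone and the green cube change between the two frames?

-3.0

They were about 5.9 units apart before and 2.9 after — 3.0 units closer together.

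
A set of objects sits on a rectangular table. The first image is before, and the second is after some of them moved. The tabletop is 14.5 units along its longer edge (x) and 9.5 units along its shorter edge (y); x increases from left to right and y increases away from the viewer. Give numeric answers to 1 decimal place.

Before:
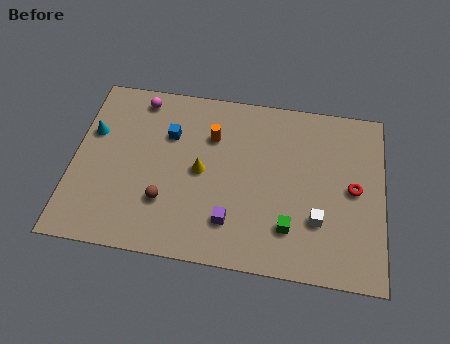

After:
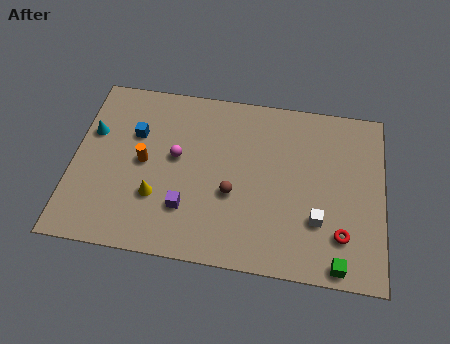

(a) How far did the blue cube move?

1.6

The blue cube was near (4.4, 6.5) before and (2.8, 6.3) after, so it travelled √(1.6² + 0.2²) ≈ 1.6 units.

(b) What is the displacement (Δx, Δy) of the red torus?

(-0.5, -2.5)

From the two frames, the red torus sits at roughly (13.1, 4.8) before and (12.6, 2.3) after.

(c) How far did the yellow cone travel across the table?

2.6

The yellow cone was near (6.0, 4.7) before and (4.0, 3.0) after, so it travelled √(2.0² + 1.7²) ≈ 2.6 units.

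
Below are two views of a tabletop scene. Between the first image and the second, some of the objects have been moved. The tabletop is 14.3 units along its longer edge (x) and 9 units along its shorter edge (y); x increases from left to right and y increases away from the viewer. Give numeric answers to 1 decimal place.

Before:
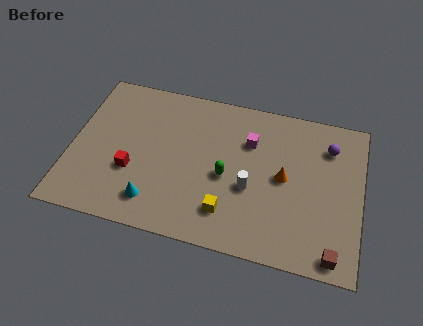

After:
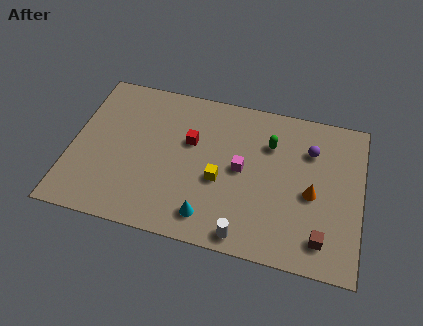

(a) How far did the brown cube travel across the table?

0.9

From (13.1, 0.9) to (12.5, 1.6), the brown cube covered √(0.6² + 0.7²) ≈ 0.9 units.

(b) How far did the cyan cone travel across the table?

2.7

The cyan cone moved from about (4.3, 1.7) to (7.0, 1.5), a distance of √(2.7² + 0.2²) ≈ 2.7.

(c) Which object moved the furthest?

the red cube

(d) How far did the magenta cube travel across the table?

1.7

The magenta cube moved from about (8.7, 6.3) to (8.4, 4.6), a distance of √(0.3² + 1.7²) ≈ 1.7.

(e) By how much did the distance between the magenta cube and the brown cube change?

-1.9

Before: roughly 7.0 units apart; after: 5.1. That's 1.9 units closer together.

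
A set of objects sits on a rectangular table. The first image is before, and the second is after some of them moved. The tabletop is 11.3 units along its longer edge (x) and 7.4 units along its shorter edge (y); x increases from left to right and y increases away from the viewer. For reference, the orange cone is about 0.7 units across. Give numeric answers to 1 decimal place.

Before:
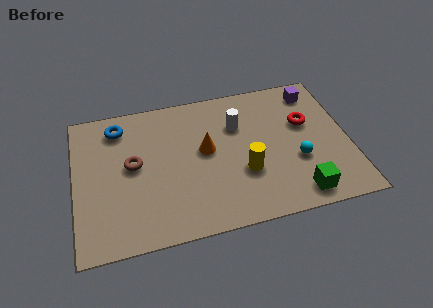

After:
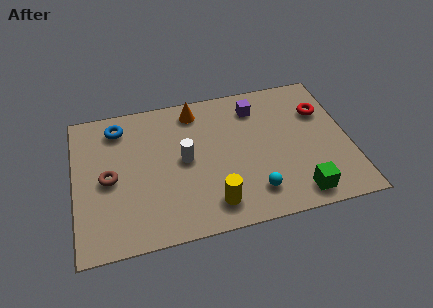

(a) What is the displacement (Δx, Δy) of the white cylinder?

(-2.3, -1.3)

The white cylinder was at about (6.8, 5.1) and moved to about (4.5, 3.8).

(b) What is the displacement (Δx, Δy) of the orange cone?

(-0.3, 2.2)

The orange cone was at about (5.4, 4.1) and moved to about (5.1, 6.3).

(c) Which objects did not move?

the blue torus and the green cube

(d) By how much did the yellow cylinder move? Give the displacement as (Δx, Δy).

(-1.4, -1.3)

The yellow cylinder started near (6.9, 2.6) and ended near (5.5, 1.3).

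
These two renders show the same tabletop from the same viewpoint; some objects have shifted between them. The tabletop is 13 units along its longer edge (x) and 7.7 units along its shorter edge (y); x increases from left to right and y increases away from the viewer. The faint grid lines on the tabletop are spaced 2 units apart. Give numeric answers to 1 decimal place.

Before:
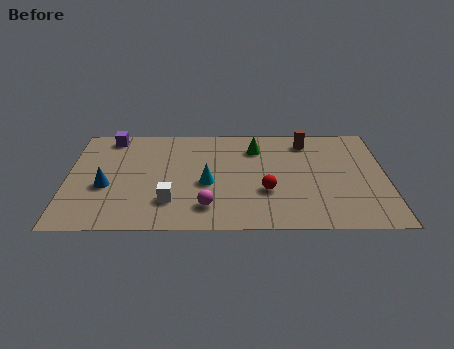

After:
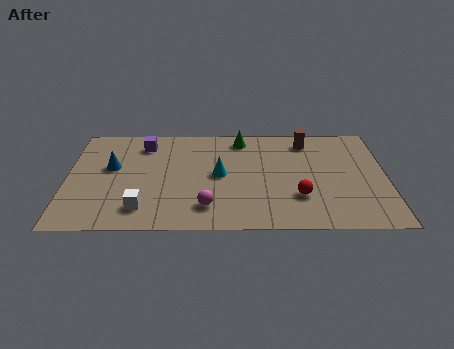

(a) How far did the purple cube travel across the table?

1.5

The purple cube moved from about (1.7, 6.8) to (3.1, 6.2), a distance of √(1.4² + 0.6²) ≈ 1.5.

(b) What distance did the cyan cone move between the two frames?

0.8

The cyan cone was near (5.7, 3.3) before and (6.2, 3.9) after, so it travelled √(0.5² + 0.6²) ≈ 0.8 units.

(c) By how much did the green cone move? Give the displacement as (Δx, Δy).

(-0.6, 0.7)

The green cone was at about (7.7, 5.9) and moved to about (7.1, 6.6).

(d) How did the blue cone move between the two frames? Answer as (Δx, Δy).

(0.2, 1.4)

The blue cone was at about (1.6, 3.1) and moved to about (1.8, 4.5).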